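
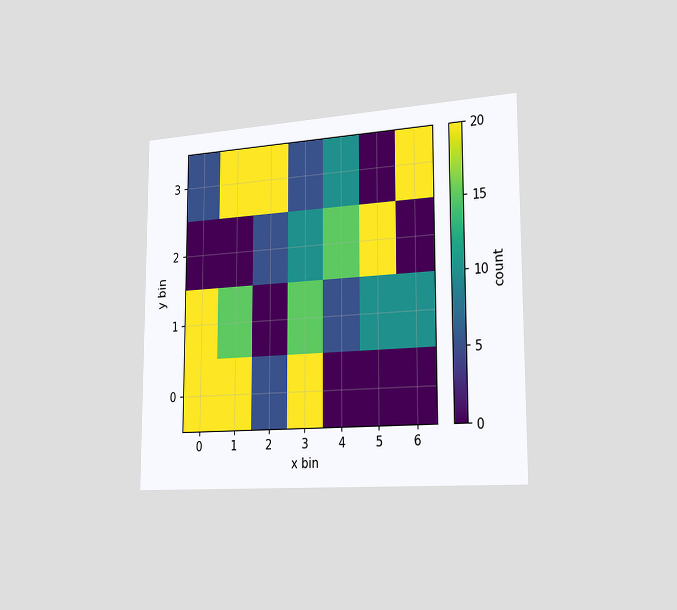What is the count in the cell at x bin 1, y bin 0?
20

The chart is viewed slightly from the right. Matching the cell (1, 0) against the colorbar gives 20.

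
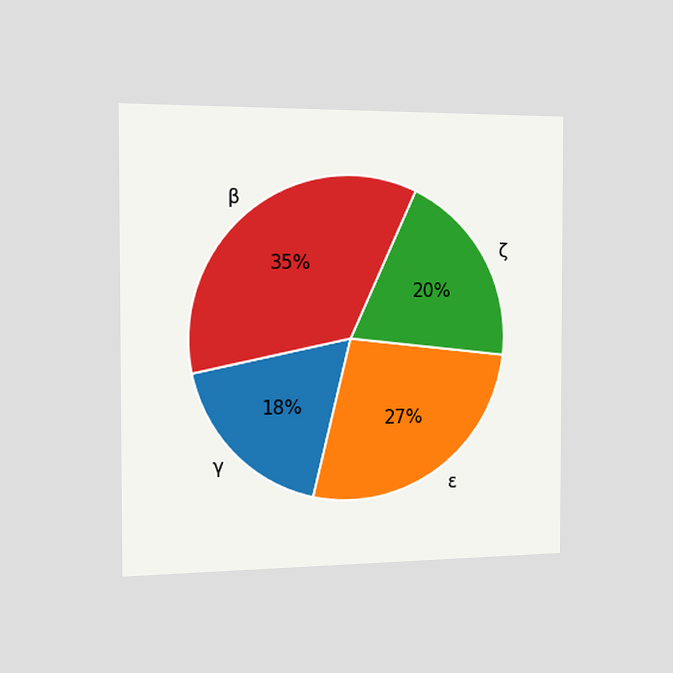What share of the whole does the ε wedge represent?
27%

The chart is viewed slightly from the left. The ε slice takes up 27% of the pie.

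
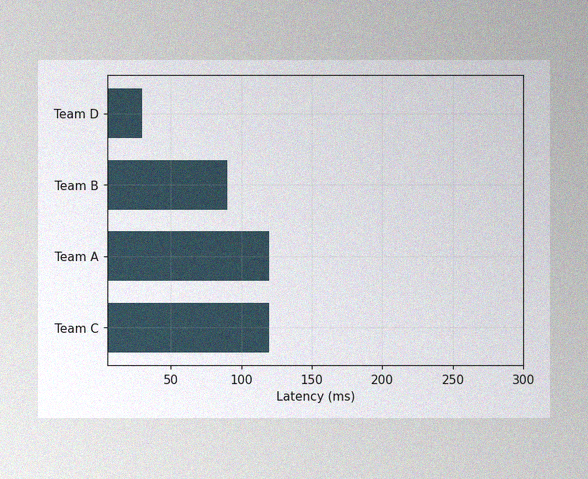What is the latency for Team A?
The image has some photo noise and uneven lighting. Reading along the chart's x-axis, the Team A bar reaches 120ms.

120ms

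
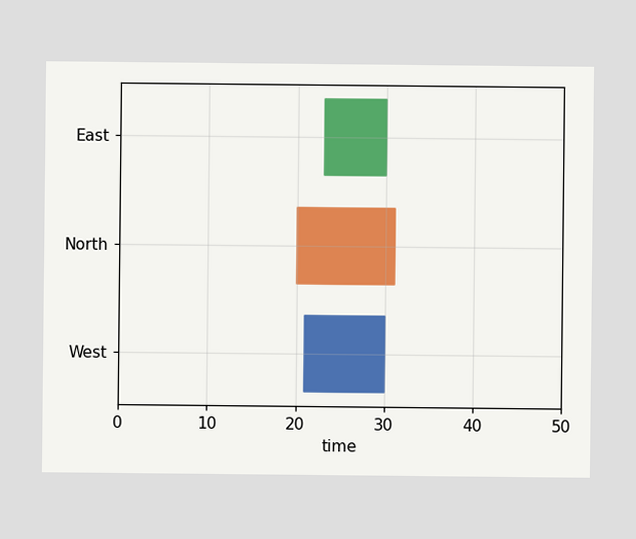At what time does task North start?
20

The North bar begins at t=20.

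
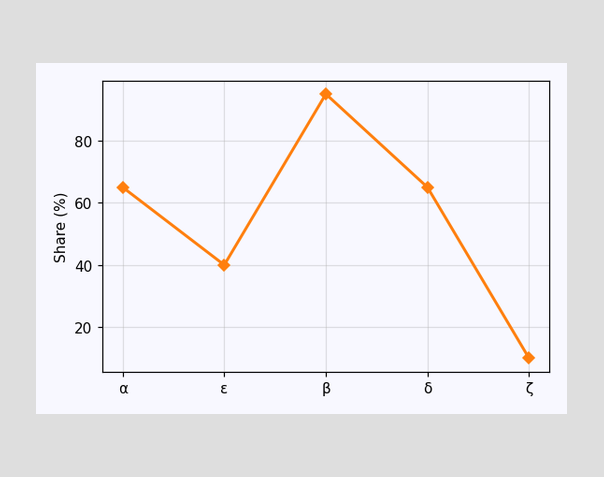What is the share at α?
65%

At α, the line is at 65%.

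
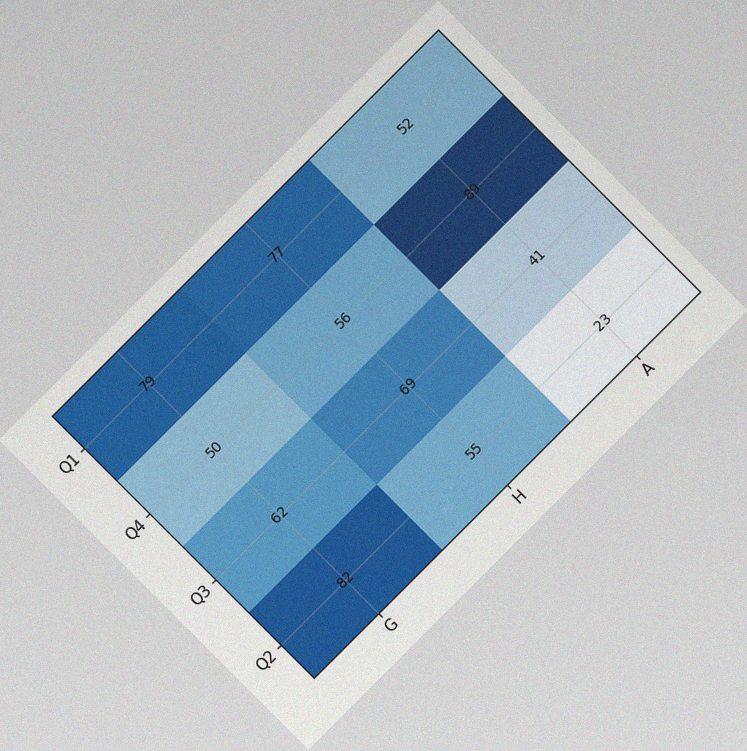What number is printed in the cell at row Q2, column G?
82

The chart is tilted about 45° counter-clockwise, with some photo noise. The (Q2, G) cell reads 82.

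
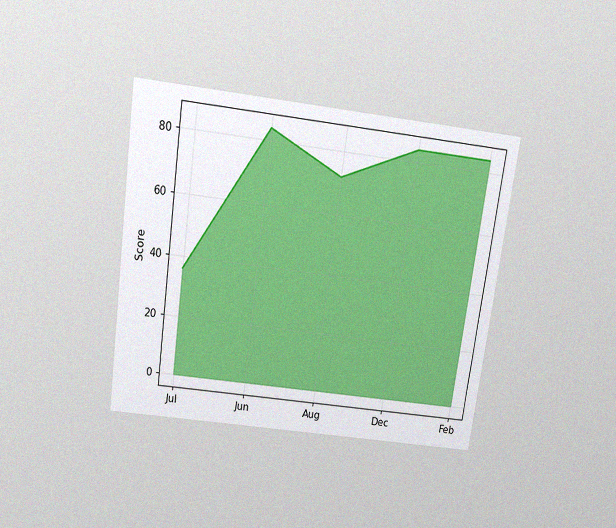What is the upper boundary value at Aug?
72

The chart is tilted about 8° clockwise and viewed slightly from above, with some photo noise. At Aug the upper boundary is at 72.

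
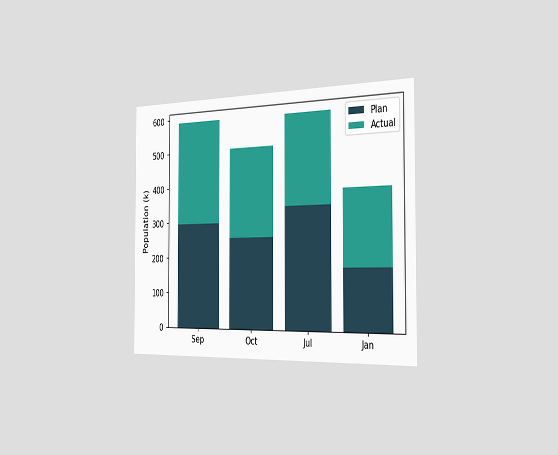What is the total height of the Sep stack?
The chart is viewed slightly from the right. The Sep stack's top reaches 588k on the y-axis.

588k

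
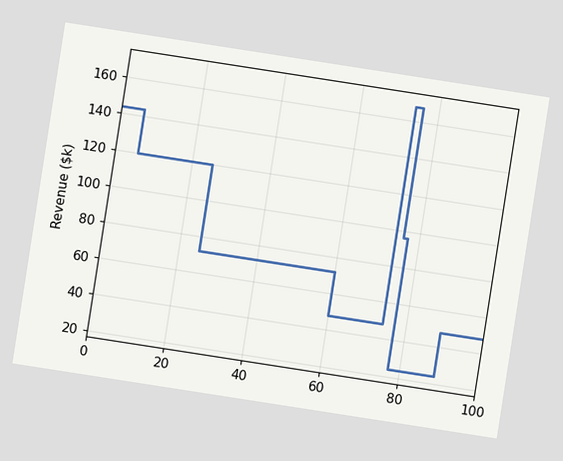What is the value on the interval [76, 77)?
The chart is tilted about 9° clockwise. On [76, 77) the step sits at $96k.

$96k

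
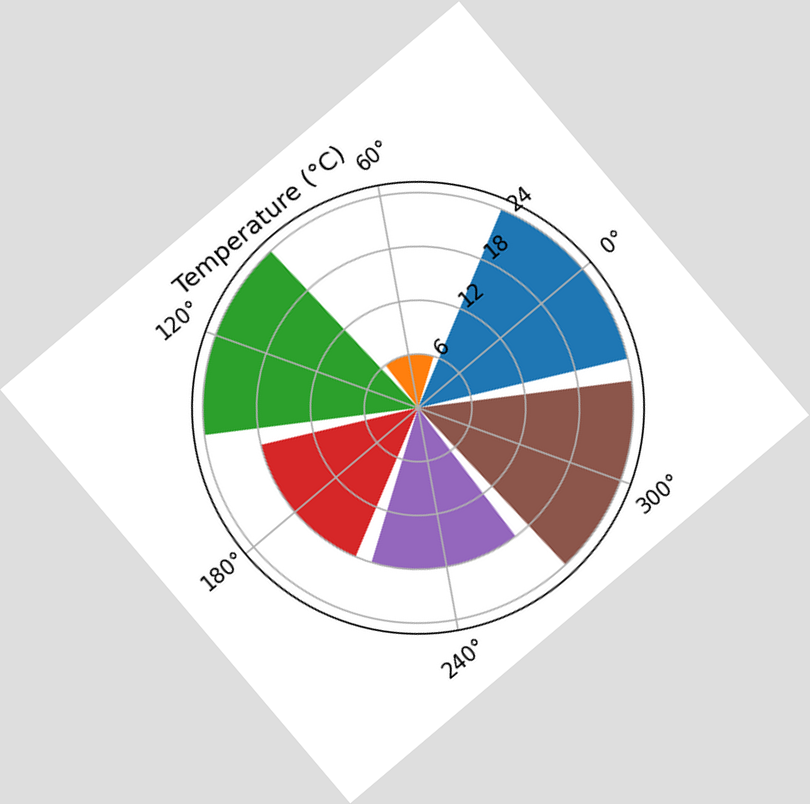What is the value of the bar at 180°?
18°C

The chart is tilted about 40° counter-clockwise. The bar at 180° reaches 18°C on the radial axis.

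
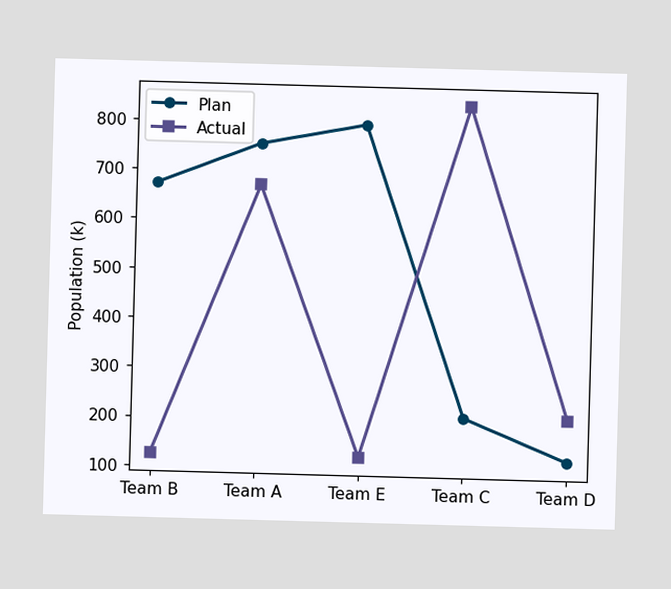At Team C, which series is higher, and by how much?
Actual, by 630k

At Team C, Actual sits above the other line by 630k.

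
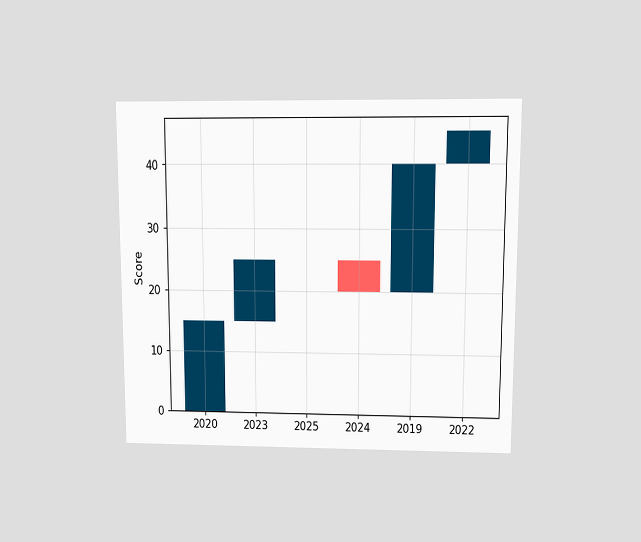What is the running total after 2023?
The chart is viewed at a slight angle. After 2023 the running total reaches 25.

25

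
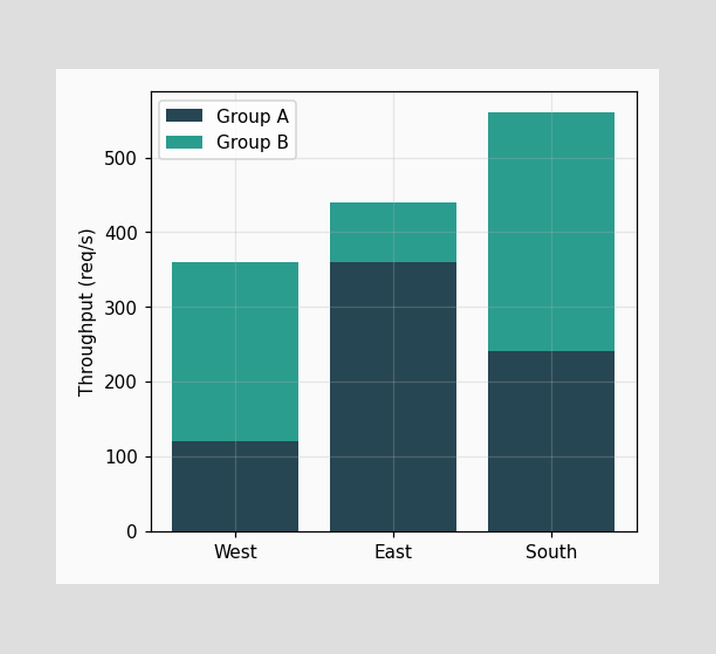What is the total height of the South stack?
The South stack's top reaches 560req/s on the y-axis.

560req/s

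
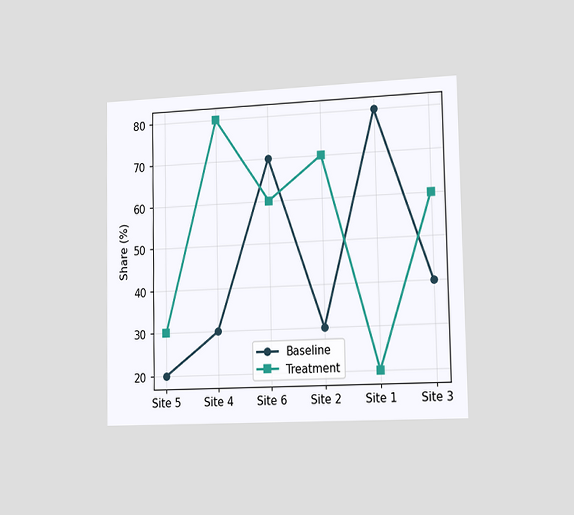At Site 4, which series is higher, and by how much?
The chart is viewed slightly from the right. At Site 4, Treatment sits above the other line by 50%.

Treatment, by 50%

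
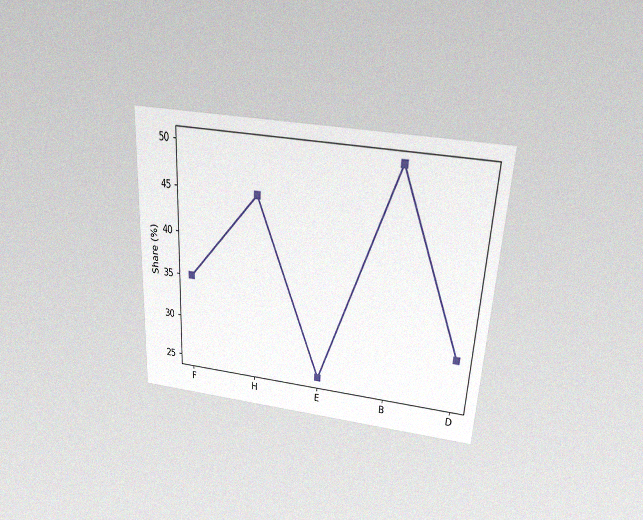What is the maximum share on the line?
50%

The chart is tilted about 3° clockwise and viewed slightly from above, with some photo noise. The highest point is at B, and reading across to the y-axis gives 50%.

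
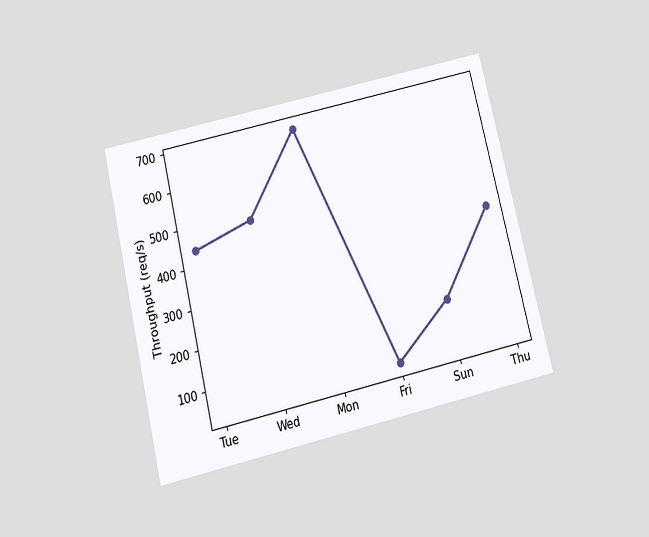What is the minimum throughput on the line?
The chart is tilted about 13° counter-clockwise and viewed slightly from below. The lowest point is at Fri, and reading across to the y-axis gives 40req/s.

40req/s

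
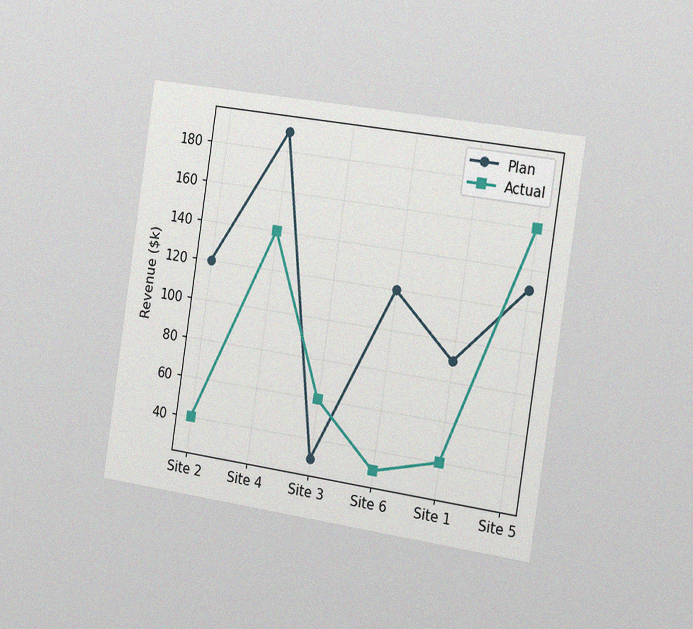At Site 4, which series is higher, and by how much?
The chart is tilted about 8° clockwise and viewed slightly from the right, with some photo noise. At Site 4, Plan sits above the other line by $50k.

Plan, by $50k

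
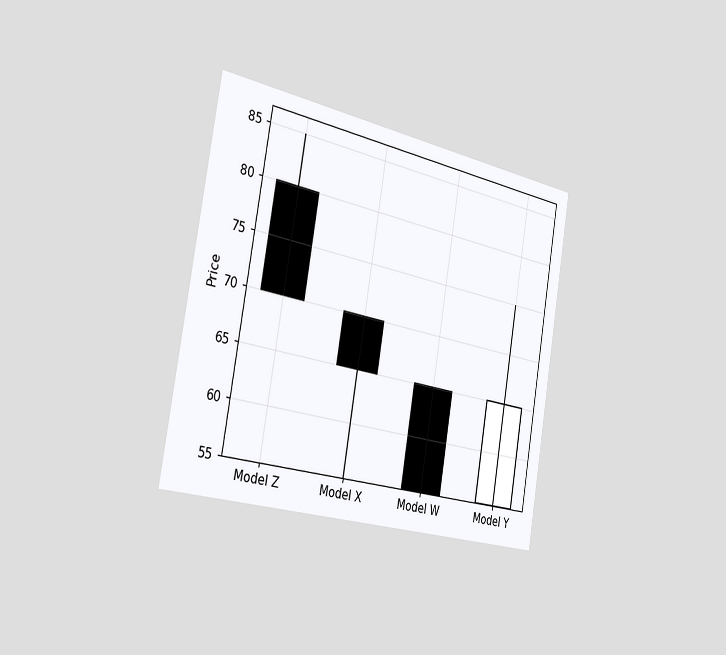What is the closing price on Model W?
The chart is tilted about 10° clockwise and viewed slightly from the left. The Model W candle closes at 55.

55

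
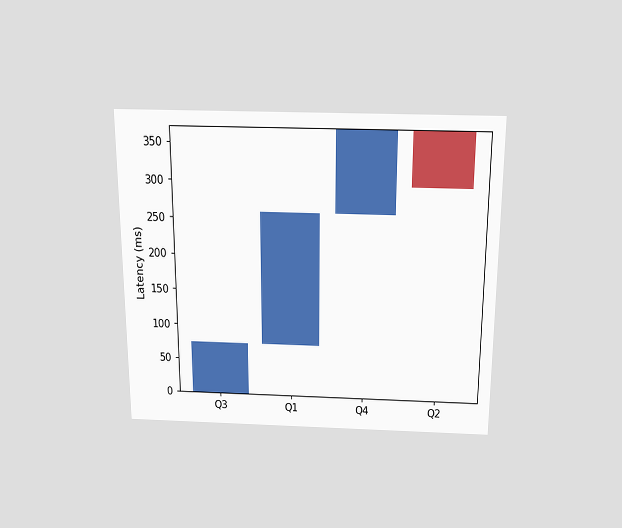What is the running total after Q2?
The chart is viewed slightly from above. After Q2 the running total reaches 296ms.

296ms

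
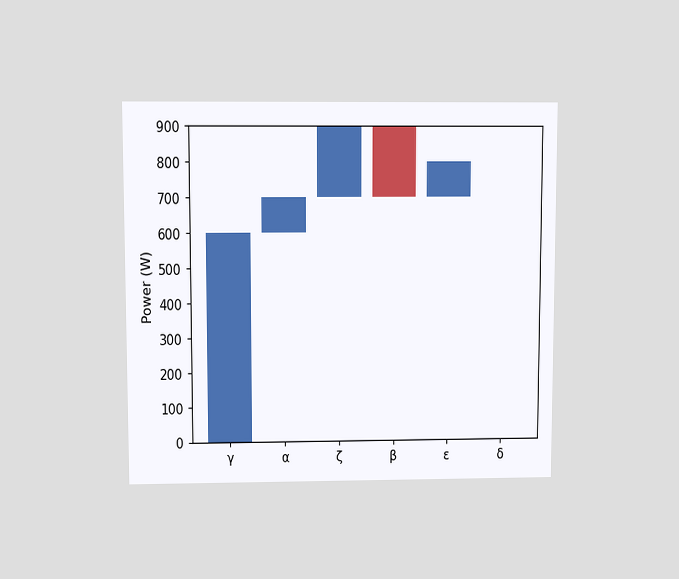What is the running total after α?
The chart is viewed slightly from above. After α the running total reaches 700W.

700W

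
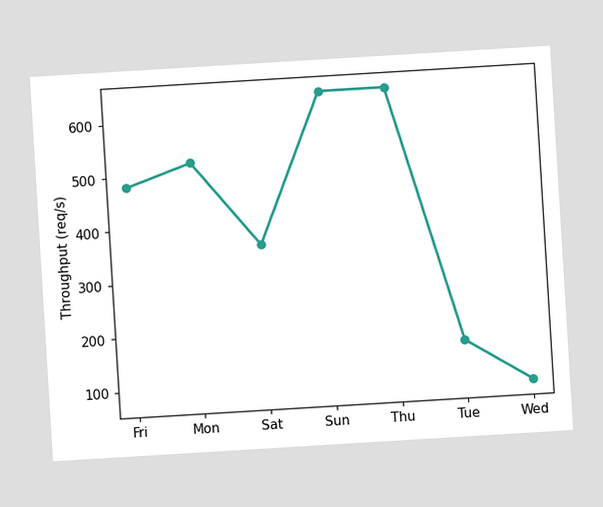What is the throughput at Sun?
640req/s

The chart is tilted about 3° counter-clockwise. At Sun, the line is at 640req/s.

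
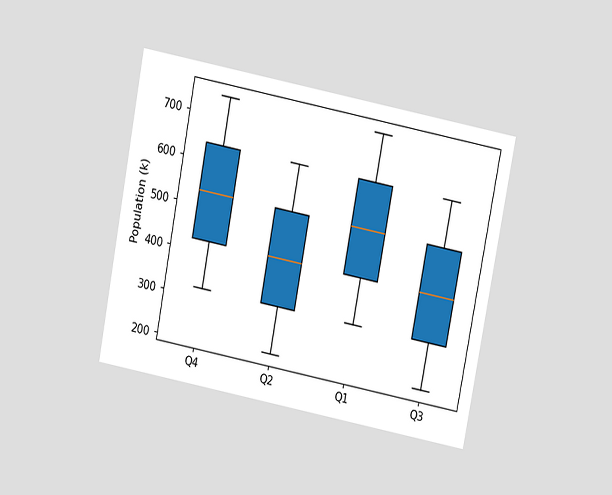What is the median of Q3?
424k

The chart is tilted about 11° clockwise and viewed slightly from above. The median line in the Q3 box sits at 424k.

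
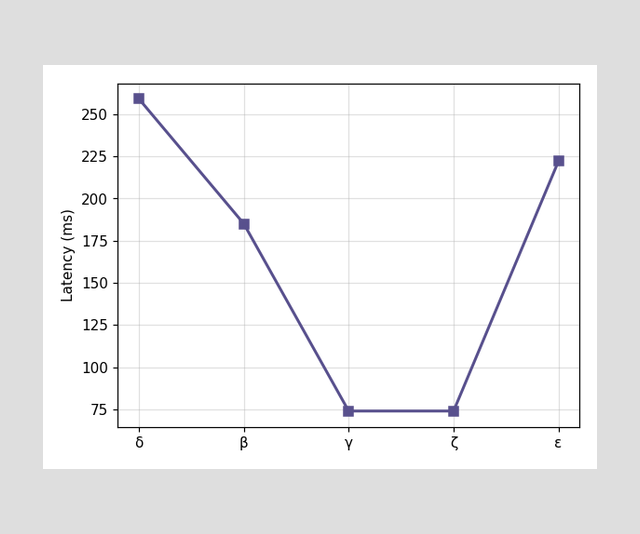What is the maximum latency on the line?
The highest point is at δ, and reading across to the y-axis gives 259ms.

259ms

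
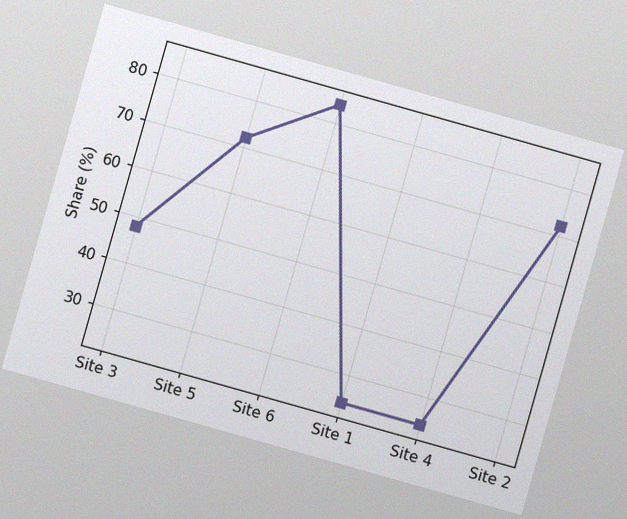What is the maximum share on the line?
The chart is tilted about 16° clockwise, with some photo noise. The highest point is at Site 6, and reading across to the y-axis gives 84%.

84%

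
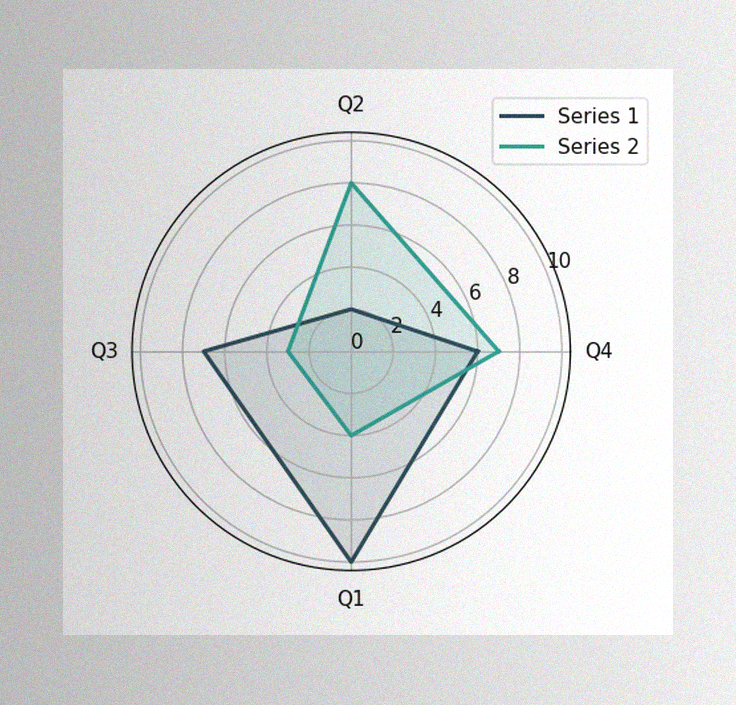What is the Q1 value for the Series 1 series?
The image has some photo noise and uneven lighting. On the Q1 axis, Series 1 reaches 10.

10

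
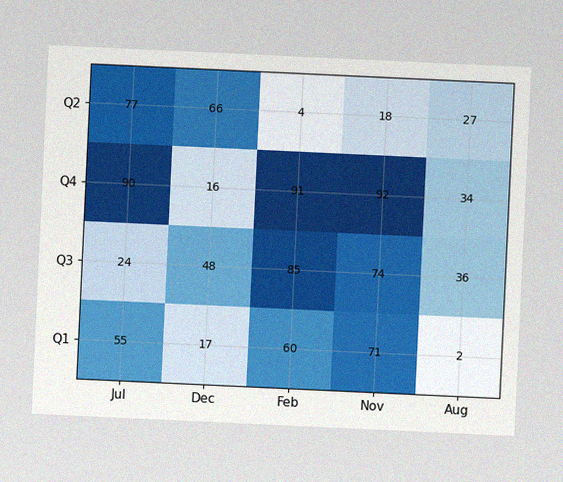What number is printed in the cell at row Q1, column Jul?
The chart is tilted about 3° clockwise, with some photo noise. The (Q1, Jul) cell reads 55.

55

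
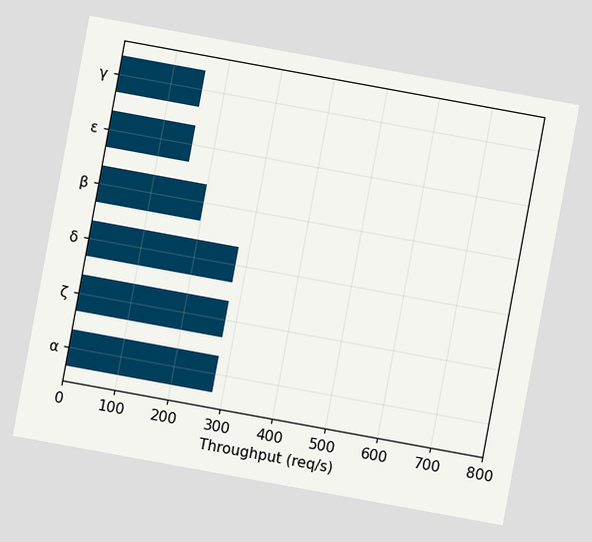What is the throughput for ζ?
The chart is tilted about 10° clockwise. Reading along the chart's x-axis, the ζ bar reaches 280req/s.

280req/s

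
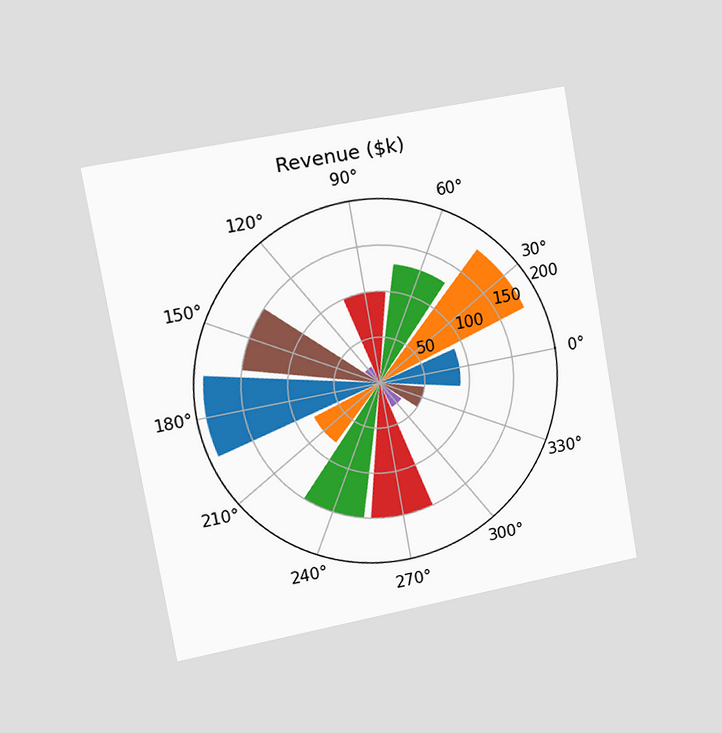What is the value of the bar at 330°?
$50k

The chart is tilted about 10° counter-clockwise and viewed slightly from the left. The bar at 330° reaches $50k on the radial axis.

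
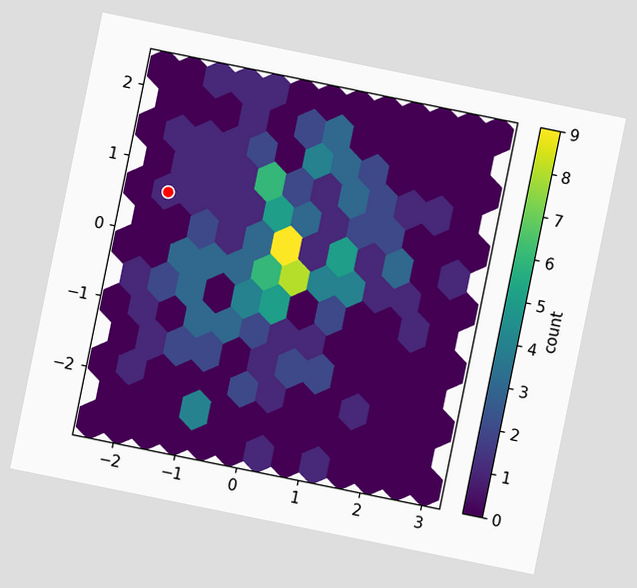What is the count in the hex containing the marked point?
The chart is tilted about 11° clockwise. The marked hex reads 1 on the colorbar.

1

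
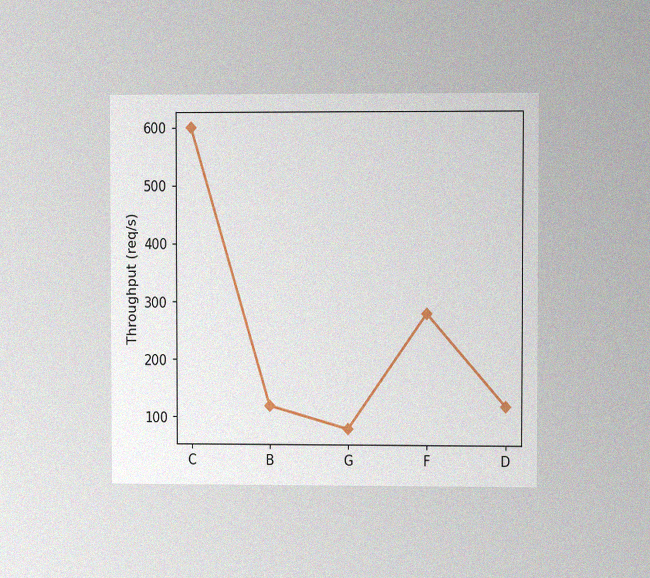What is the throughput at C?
The chart is viewed at a slight angle, with some photo noise. At C, the line is at 600req/s.

600req/s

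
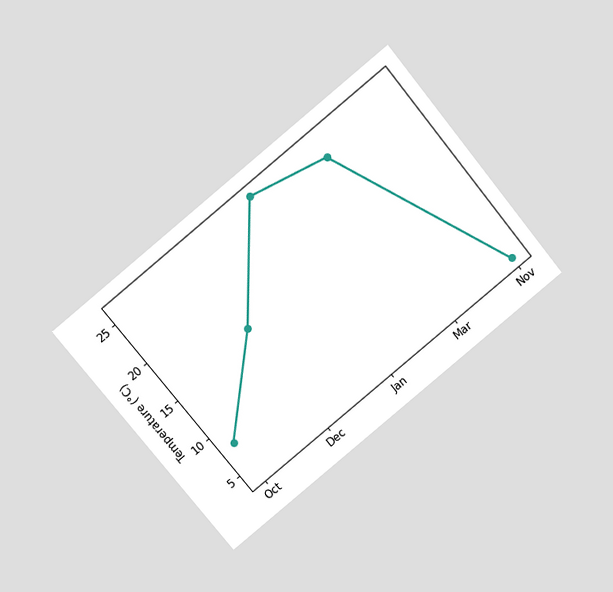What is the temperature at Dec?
16°C

The chart is tilted about 39° counter-clockwise and viewed slightly from above. At Dec, the line is at 16°C.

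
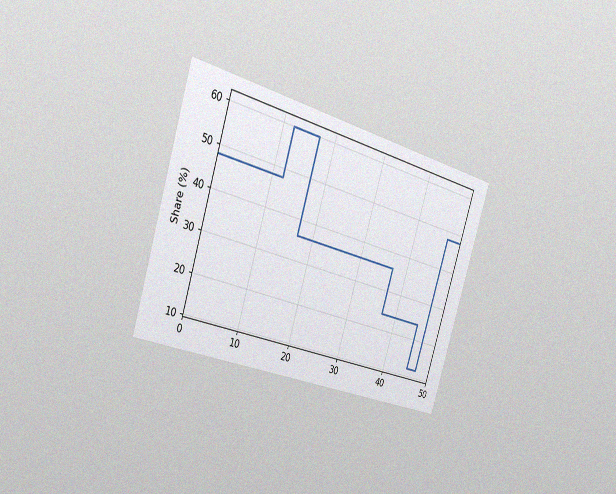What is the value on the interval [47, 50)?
48%

The chart is tilted about 17° clockwise and viewed slightly from the left, with some photo noise. On [47, 50) the step sits at 48%.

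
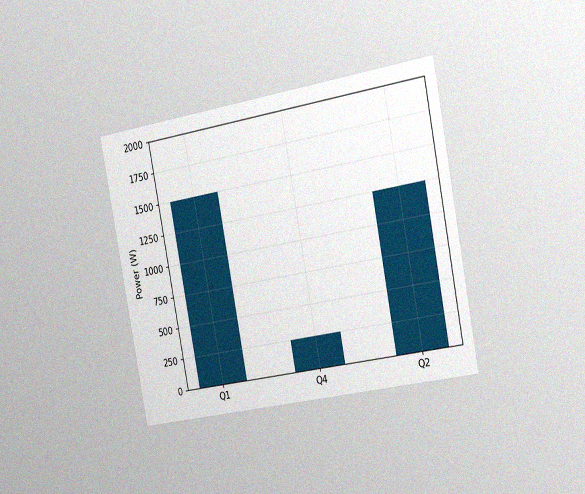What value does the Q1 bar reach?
The chart is tilted about 11° counter-clockwise and viewed slightly from the right, with some photo noise. Reading along the chart's y-axis, the Q1 bar reaches 1500W.

1500W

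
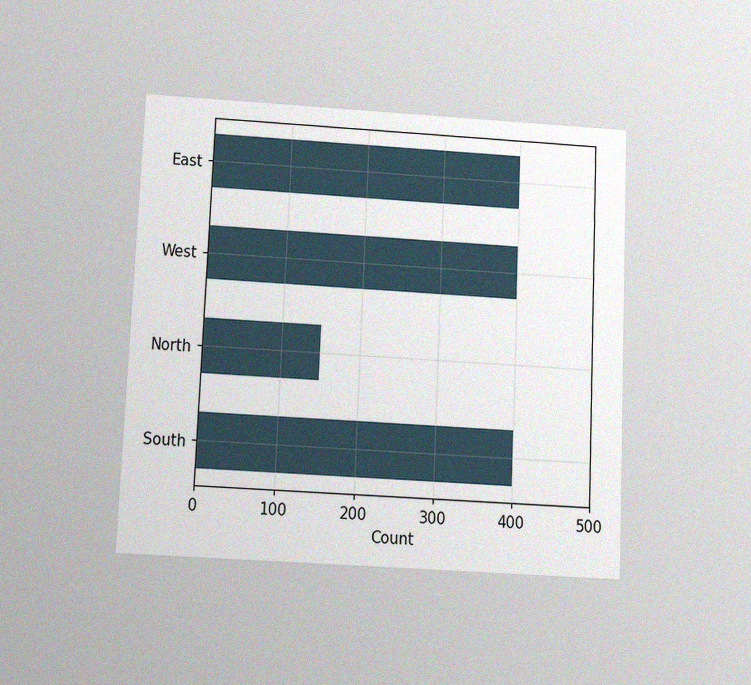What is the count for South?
400

The chart is tilted about 2° clockwise and viewed slightly from below, with some photo noise. Reading along the chart's x-axis, the South bar reaches 400.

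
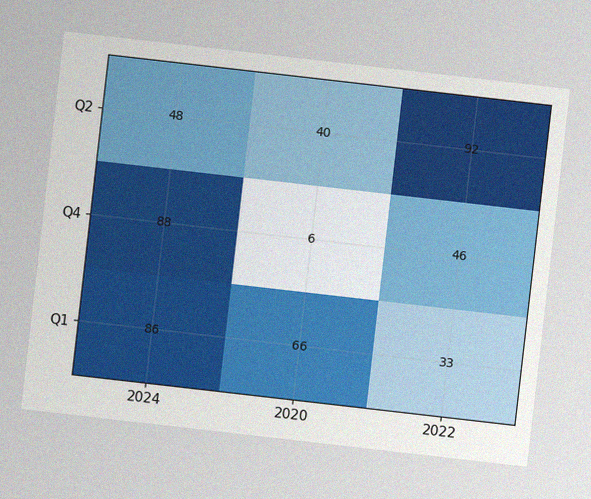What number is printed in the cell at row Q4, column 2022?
The chart is tilted about 7° clockwise, with some photo noise. The (Q4, 2022) cell reads 46.

46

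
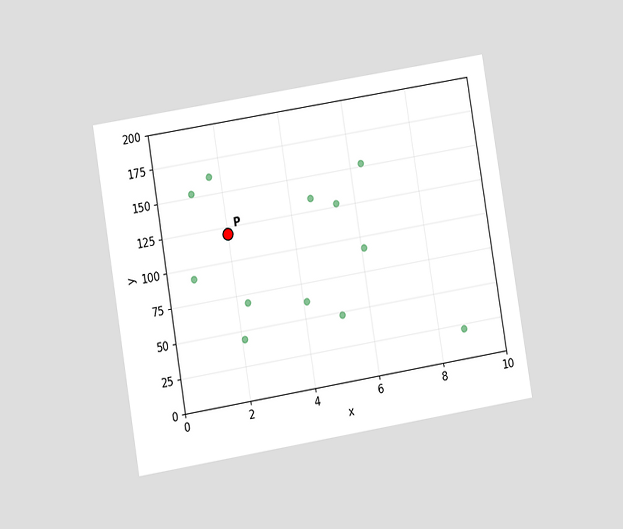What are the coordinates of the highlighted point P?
The chart is tilted about 9° counter-clockwise and viewed at a slight angle. Following the gridlines from P to each axis, P sits at (2, 120).

(2, 120)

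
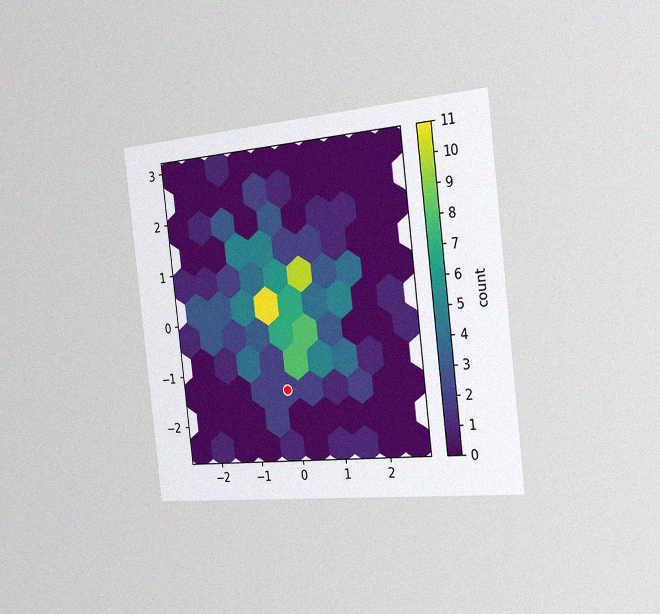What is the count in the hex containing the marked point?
The chart is tilted about 7° counter-clockwise and viewed slightly from the right, with some photo noise. The marked hex reads 2 on the colorbar.

2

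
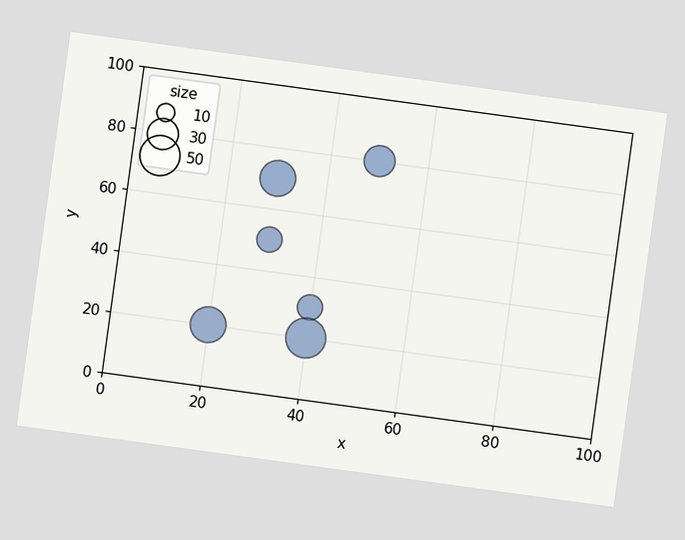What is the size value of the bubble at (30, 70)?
The chart is tilted about 8° clockwise. Matching the bubble at (30, 70) against the size legend gives 40.

40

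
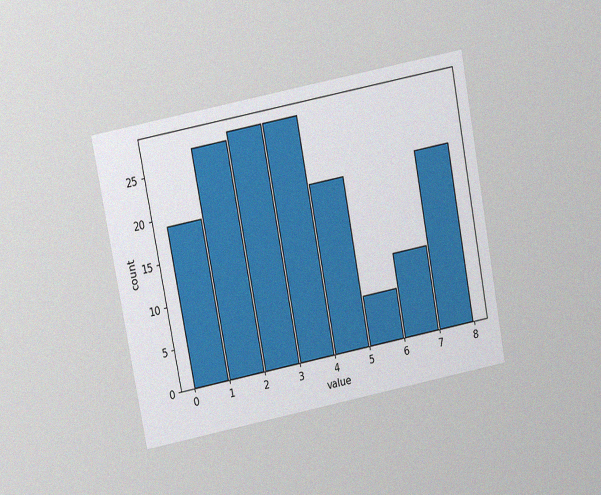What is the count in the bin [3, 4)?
28

The chart is tilted about 11° counter-clockwise and viewed slightly from above, with some photo noise. The [3, 4) bin has height 28.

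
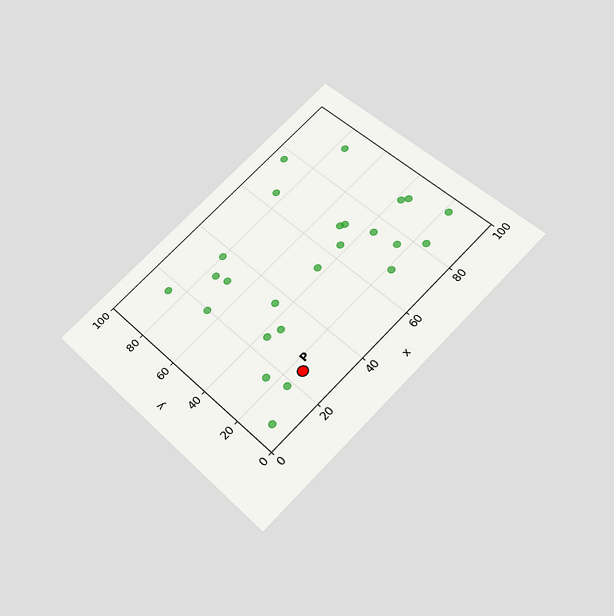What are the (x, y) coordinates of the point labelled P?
(25, 15)

The chart is tilted about 45° counter-clockwise and viewed slightly from below. Following the gridlines from P to each axis, P sits at (25, 15).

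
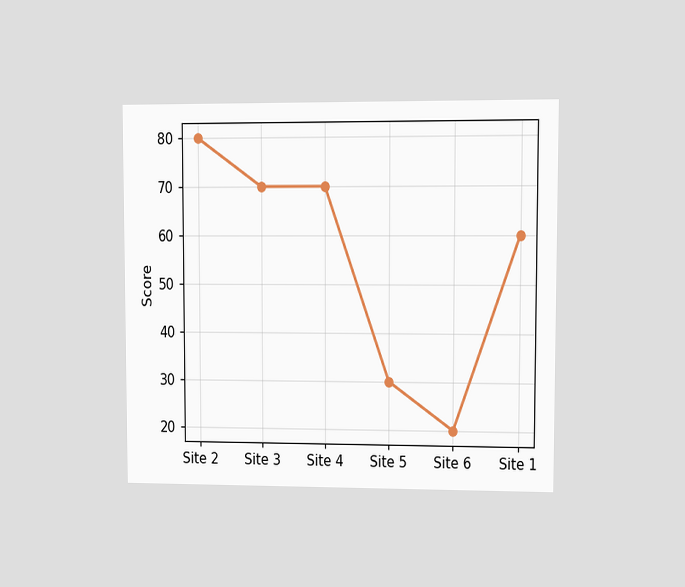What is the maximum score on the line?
The chart is viewed at a slight angle. The highest point is at Site 2, and reading across to the y-axis gives 80.

80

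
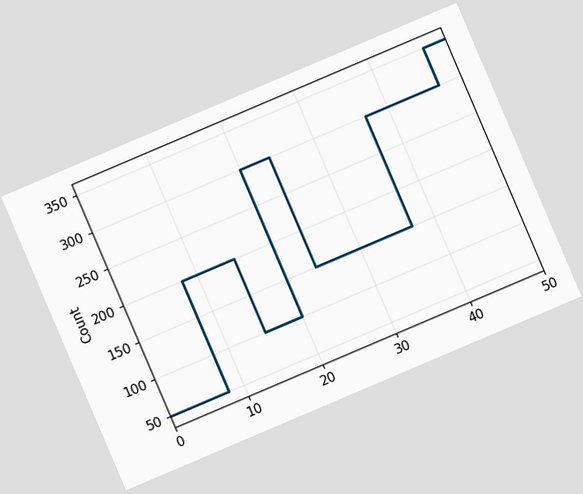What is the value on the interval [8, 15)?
The chart is tilted about 23° counter-clockwise. On [8, 15) the step sits at 200.

200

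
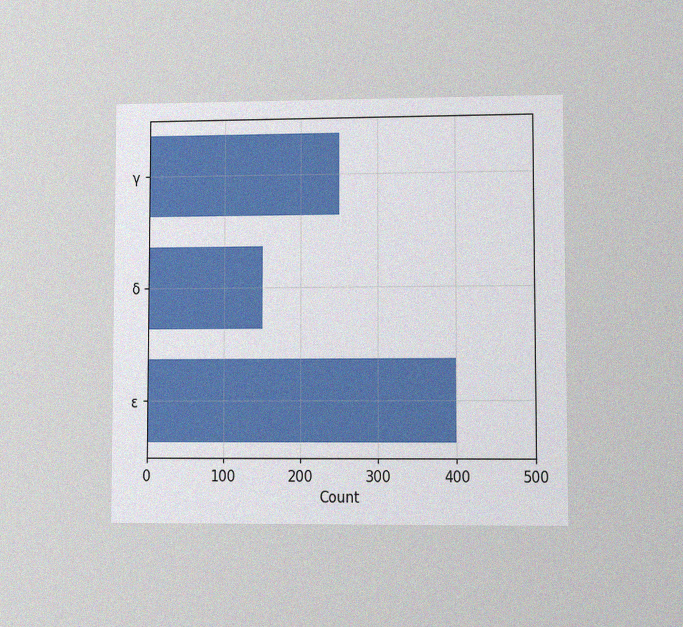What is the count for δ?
150

The chart is viewed at a slight angle, with some photo noise. Reading along the chart's x-axis, the δ bar reaches 150.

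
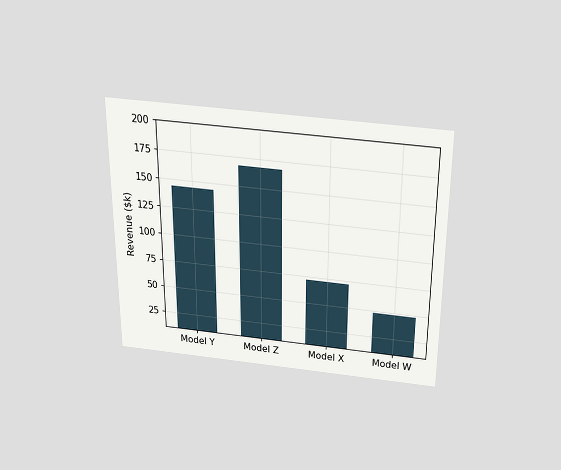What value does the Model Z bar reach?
$168k

The chart is viewed slightly from above. Reading along the chart's y-axis, the Model Z bar reaches $168k.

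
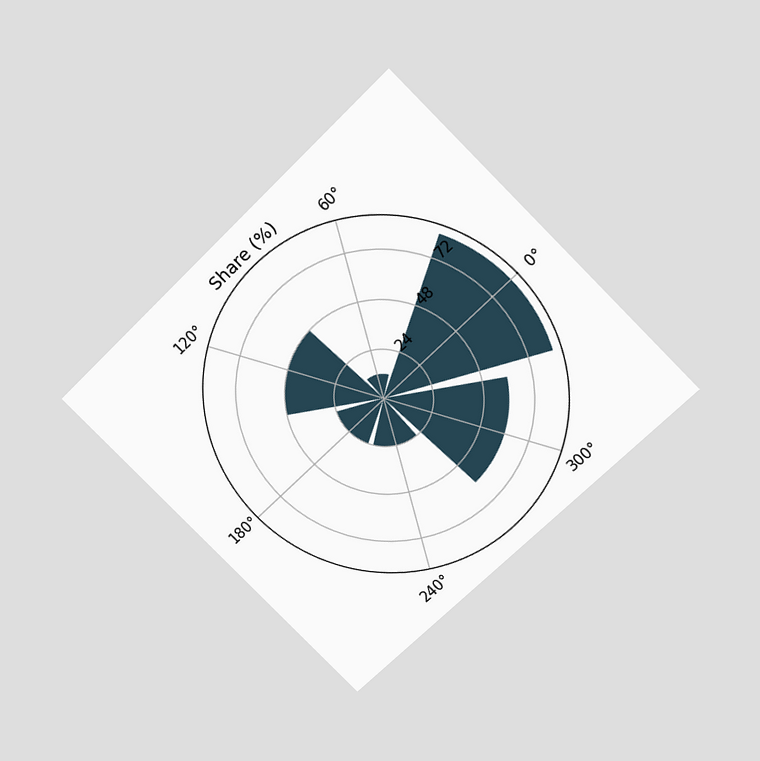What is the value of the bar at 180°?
The chart is tilted about 45° counter-clockwise and viewed slightly from above. The bar at 180° reaches 24% on the radial axis.

24%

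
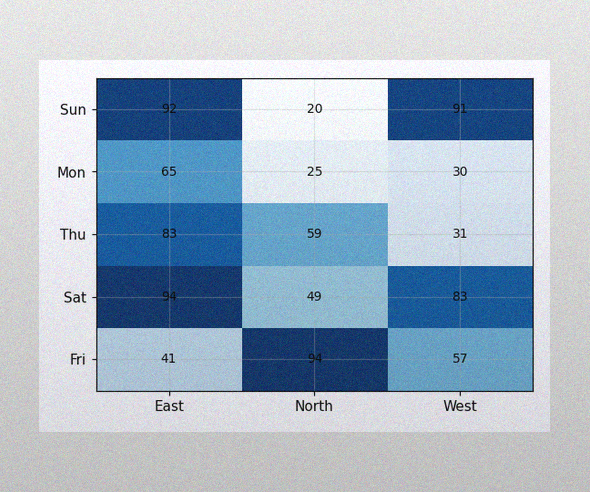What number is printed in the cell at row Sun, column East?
The image has some photo noise and uneven lighting. The (Sun, East) cell reads 92.

92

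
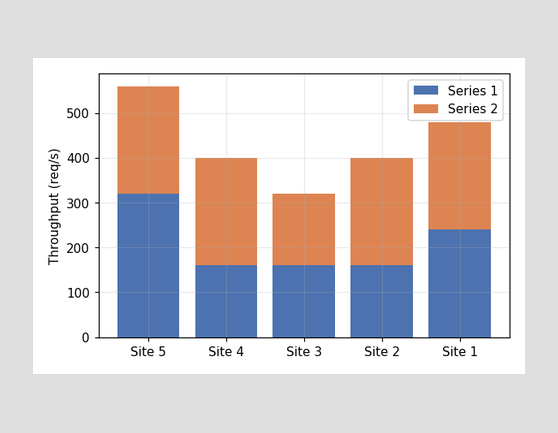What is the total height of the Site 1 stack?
The Site 1 stack's top reaches 480req/s on the y-axis.

480req/s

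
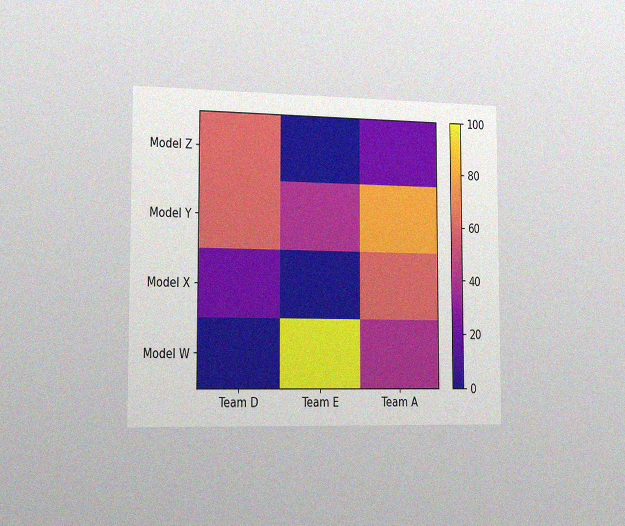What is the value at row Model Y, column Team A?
80

The chart is viewed slightly from the left, with some photo noise. Matching cell (Model Y, Team A) against the colorbar gives 80.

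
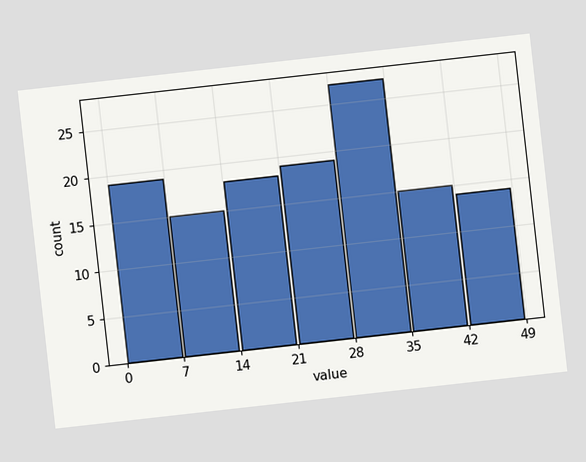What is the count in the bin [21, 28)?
The chart is tilted about 6° counter-clockwise. The [21, 28) bin has height 19.

19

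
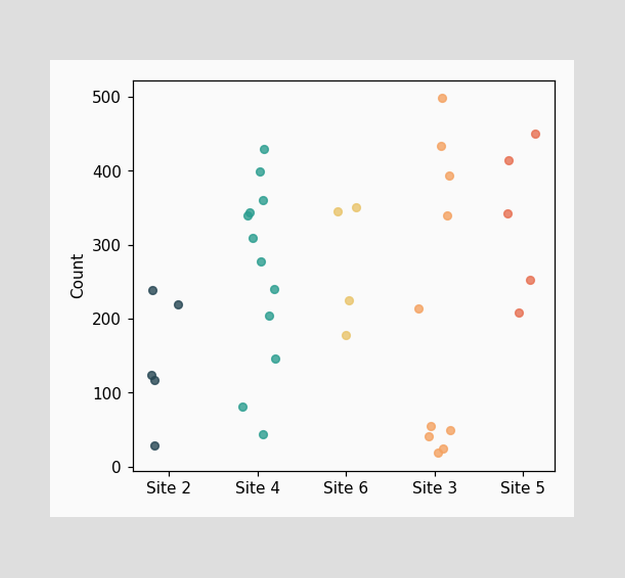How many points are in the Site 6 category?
4

Counting the markers in the Site 6 column gives 4.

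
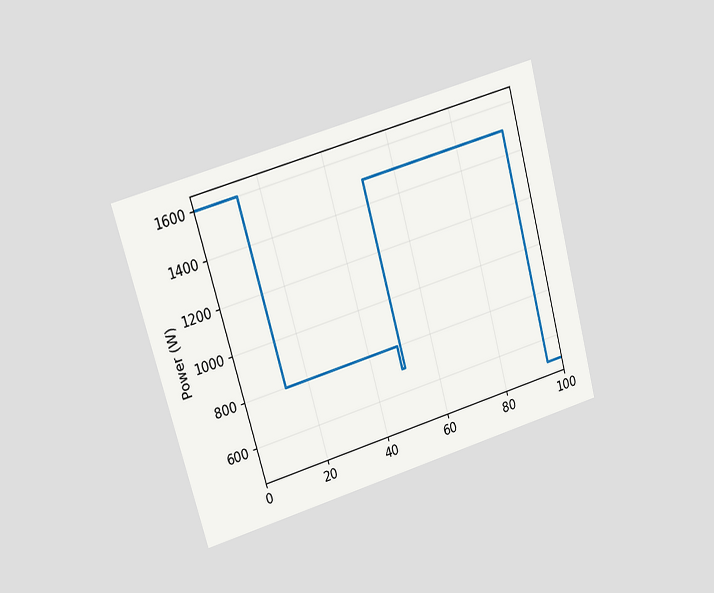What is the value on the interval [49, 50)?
700W

The chart is tilted about 16° counter-clockwise and viewed at a slight angle. On [49, 50) the step sits at 700W.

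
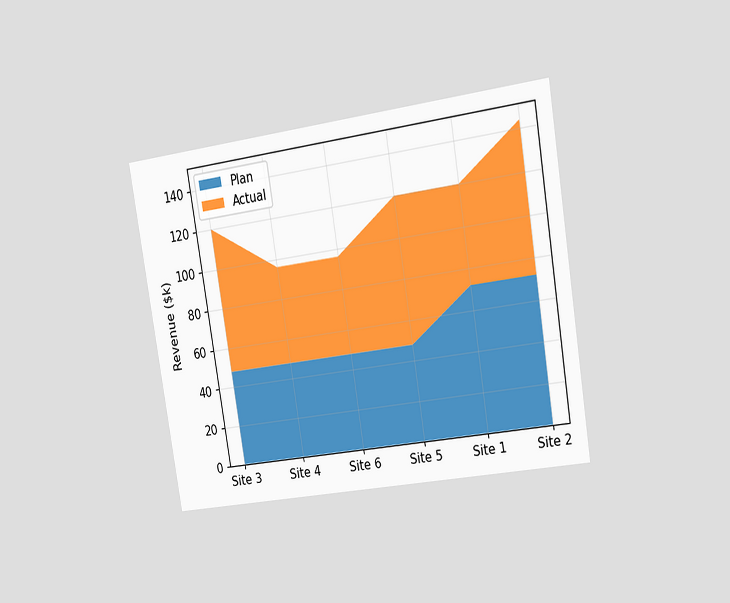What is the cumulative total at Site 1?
$120k

The chart is tilted about 9° counter-clockwise and viewed slightly from the right. The stacked total at Site 1 reaches $120k.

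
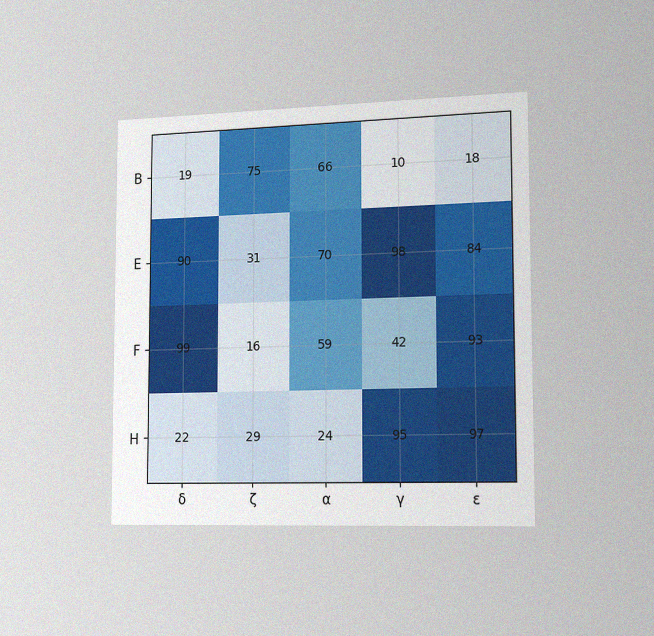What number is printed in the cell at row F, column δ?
The chart is viewed slightly from the right, with some photo noise. The (F, δ) cell reads 99.

99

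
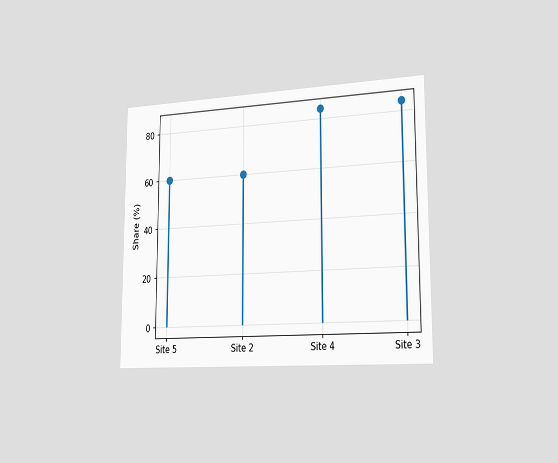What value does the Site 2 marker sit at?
60%

The chart is viewed slightly from the right. The Site 2 marker sits at 60%.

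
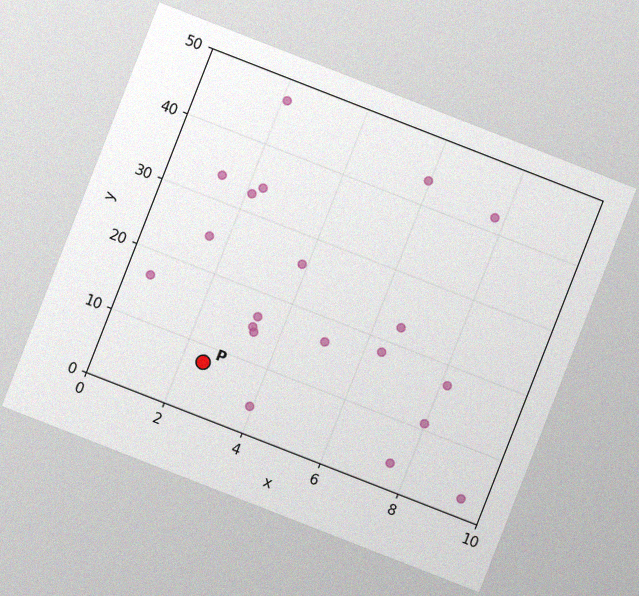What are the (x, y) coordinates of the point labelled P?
(2.5, 7.5)

The chart is tilted about 21° clockwise, with some photo noise. Following the gridlines from P to each axis, P sits at (2.5, 7.5).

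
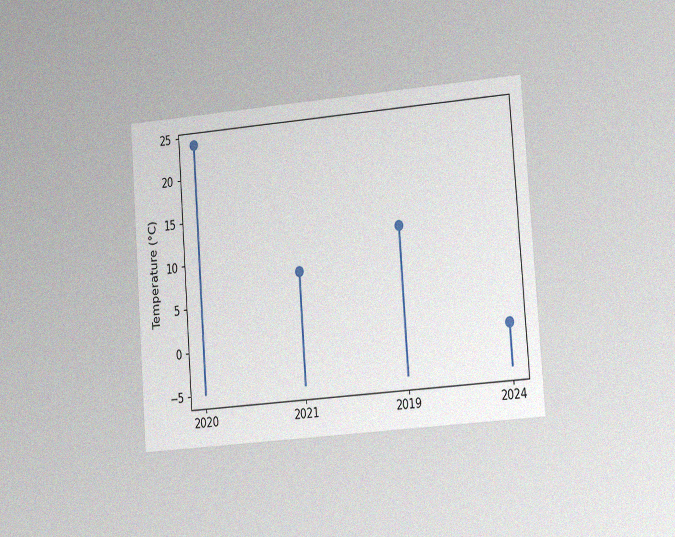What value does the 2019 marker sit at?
The chart is tilted about 4° counter-clockwise and viewed slightly from the right, with some photo noise. The 2019 marker sits at 12°C.

12°C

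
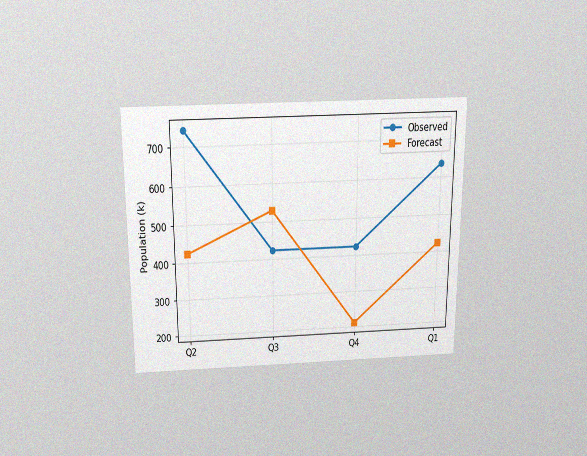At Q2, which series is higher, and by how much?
Observed, by 318k

The chart is viewed slightly from above, with some photo noise. At Q2, Observed sits above the other line by 318k.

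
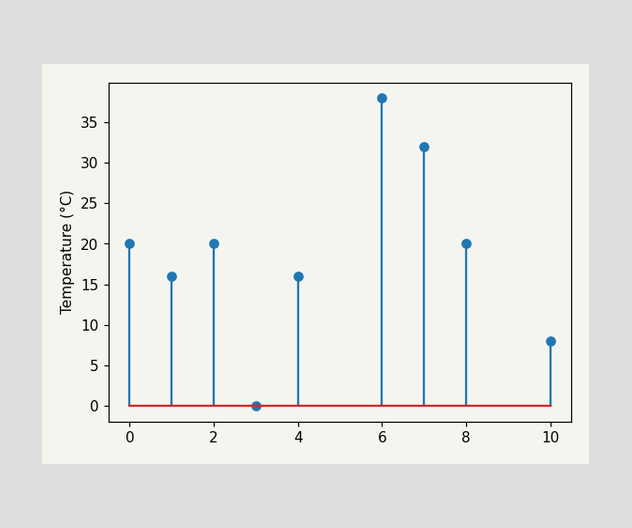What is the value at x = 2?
The stem at x=2 reaches 20°C.

20°C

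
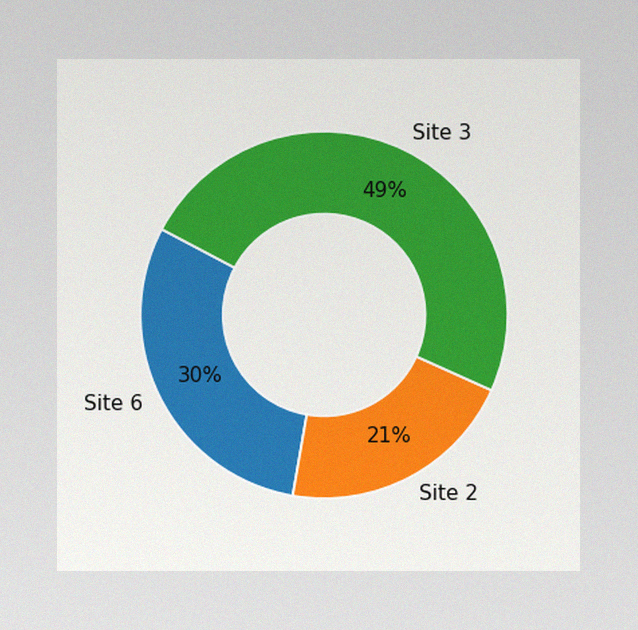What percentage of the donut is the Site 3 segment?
The image has some photo noise and uneven lighting. The Site 3 segment takes up 49% of the ring.

49%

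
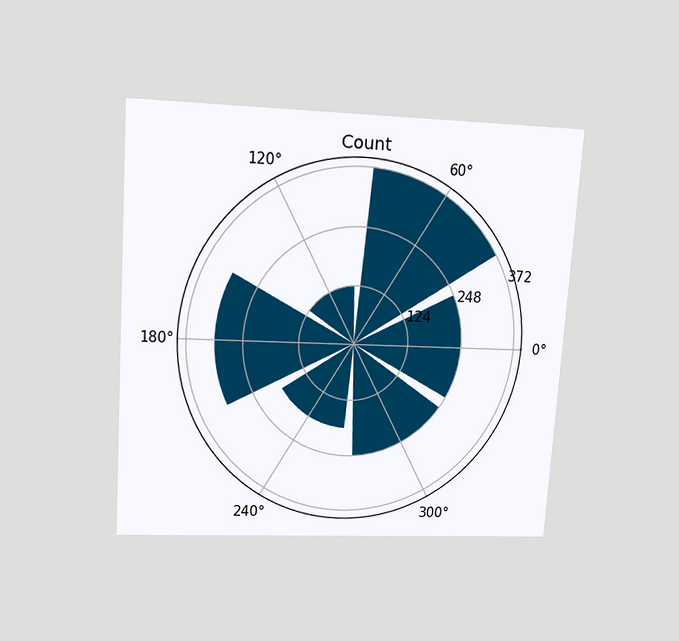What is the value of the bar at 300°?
248

The chart is tilted about 4° clockwise and viewed slightly from above. The bar at 300° reaches 248 on the radial axis.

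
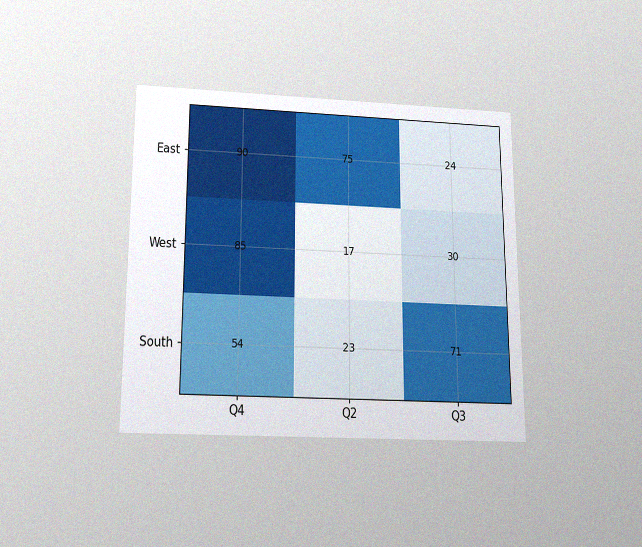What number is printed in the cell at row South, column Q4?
54

The chart is viewed slightly from below, with some photo noise. The (South, Q4) cell reads 54.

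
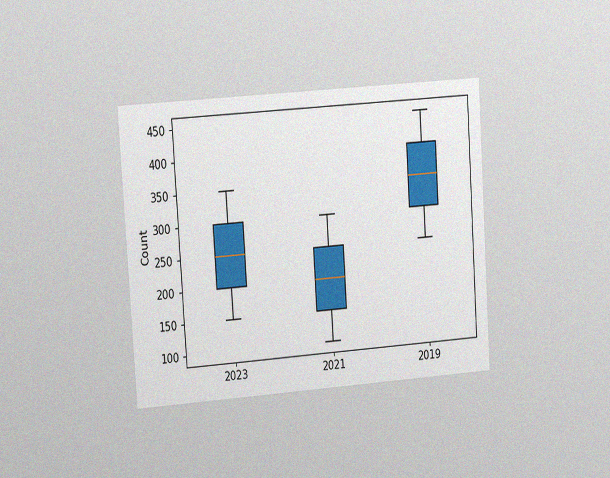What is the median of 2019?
350

The chart is tilted about 4° counter-clockwise and viewed slightly from the left, with some photo noise. The median line in the 2019 box sits at 350.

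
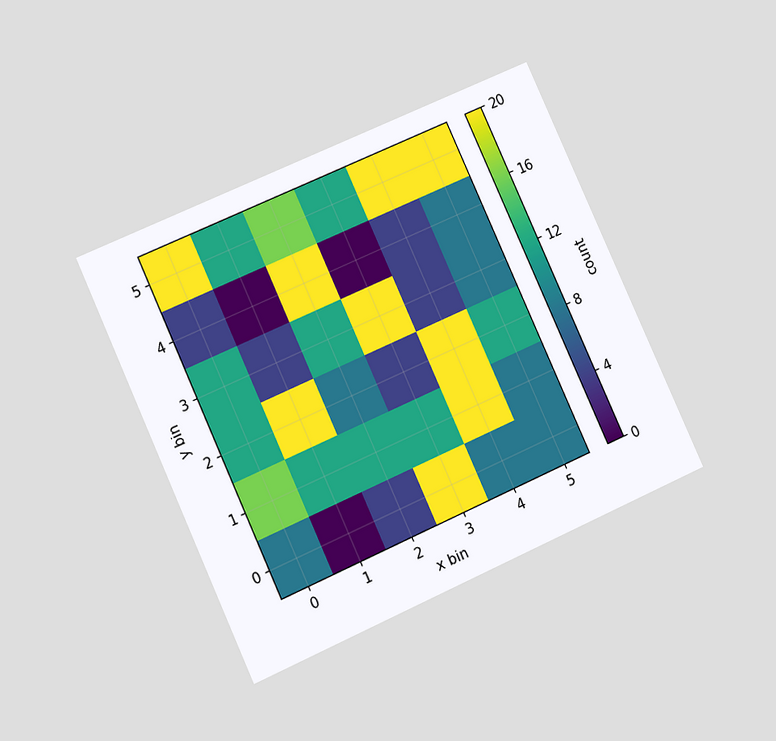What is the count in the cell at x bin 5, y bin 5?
20

The chart is tilted about 24° counter-clockwise and viewed at a slight angle. Matching the cell (5, 5) against the colorbar gives 20.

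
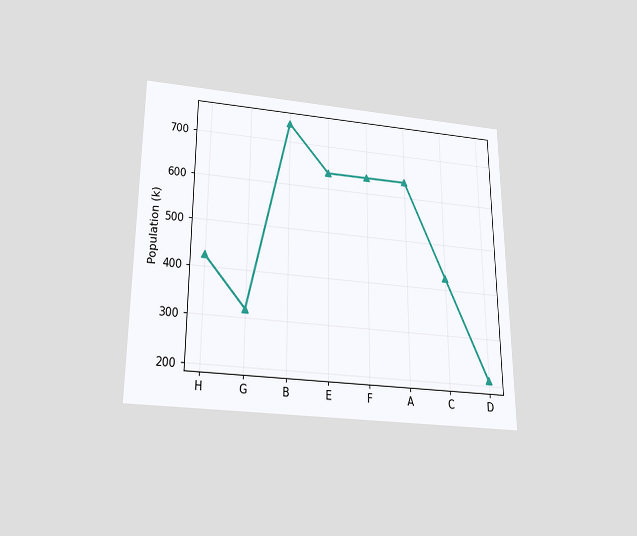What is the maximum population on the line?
The chart is viewed slightly from below. The highest point is at B, and reading across to the y-axis gives 742k.

742k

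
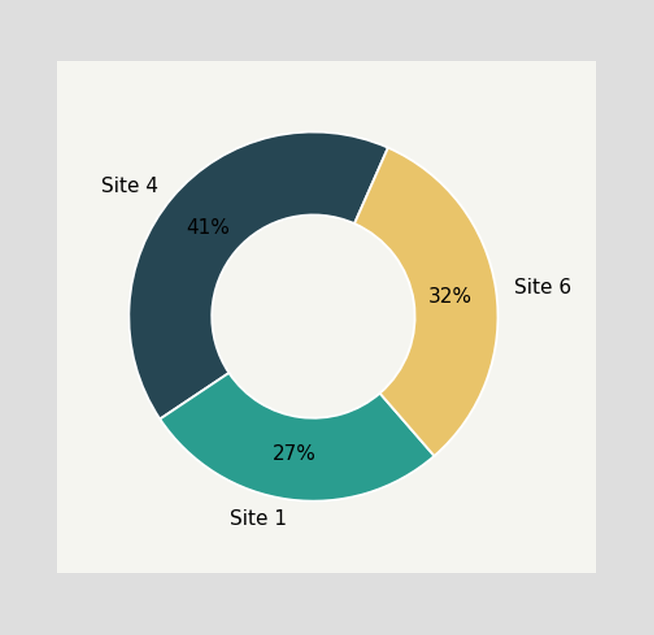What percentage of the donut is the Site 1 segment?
27%

The Site 1 segment takes up 27% of the ring.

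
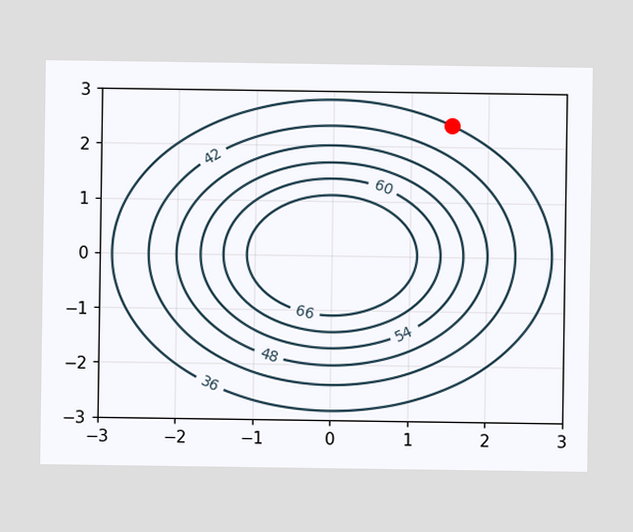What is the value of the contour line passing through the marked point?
The marked point sits on the contour labelled 36.

36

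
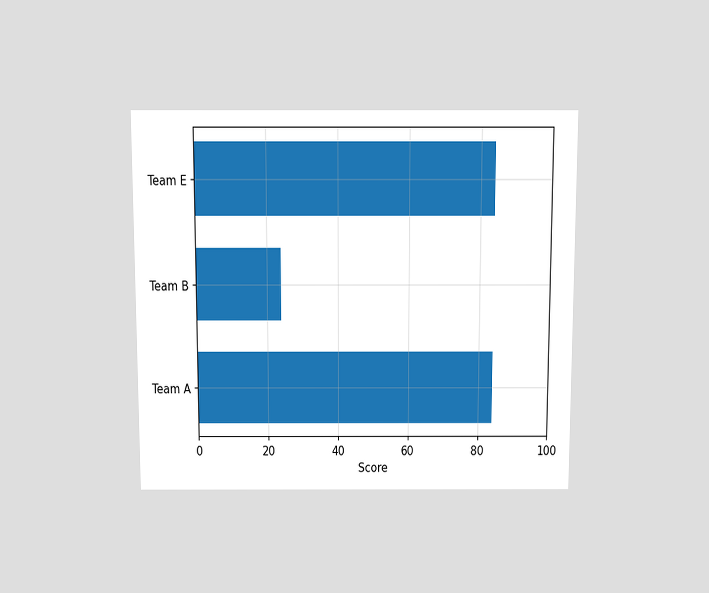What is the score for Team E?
The chart is viewed slightly from above. Reading along the chart's x-axis, the Team E bar reaches 84.

84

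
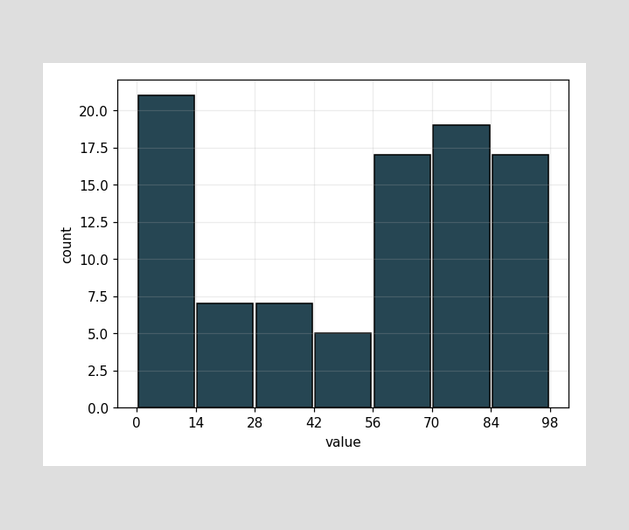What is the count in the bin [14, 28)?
The [14, 28) bin has height 7.

7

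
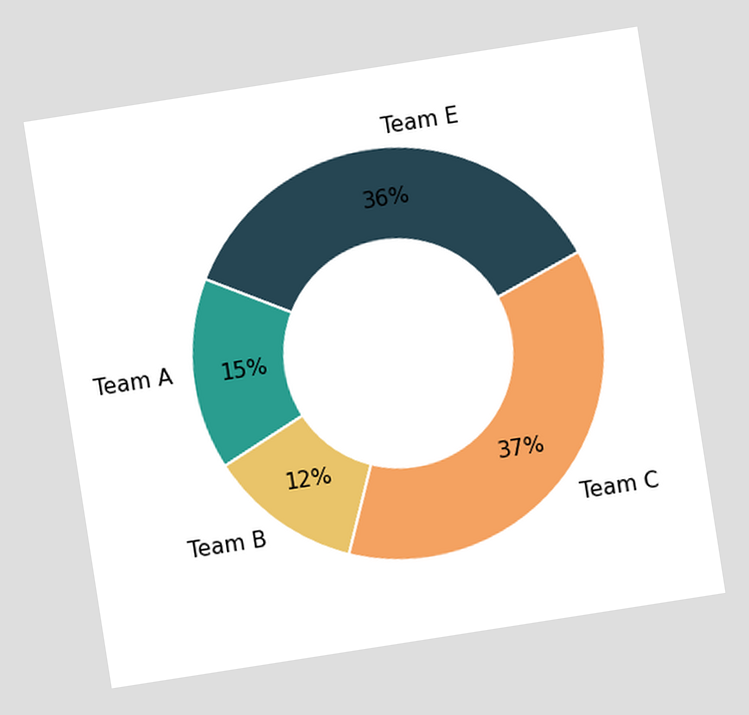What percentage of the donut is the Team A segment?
15%

The chart is tilted about 9° counter-clockwise. The Team A segment takes up 15% of the ring.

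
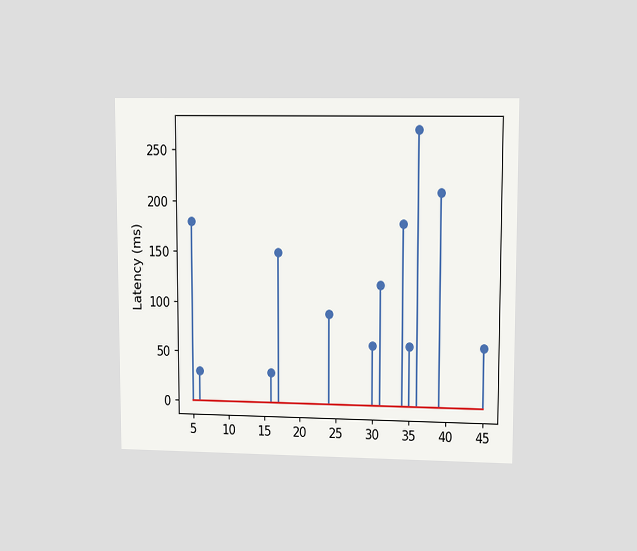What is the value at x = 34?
The chart is viewed at a slight angle. The stem at x=34 reaches 180ms.

180ms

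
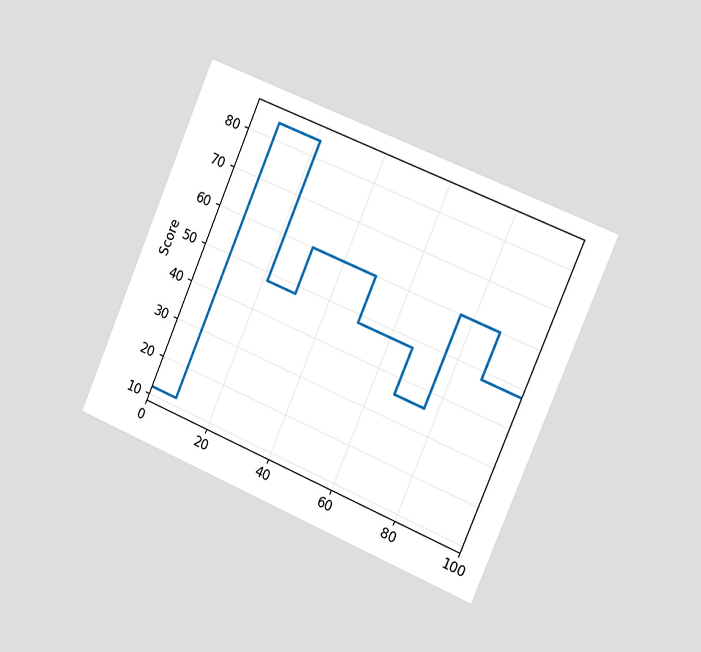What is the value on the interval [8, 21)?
The chart is tilted about 23° clockwise and viewed slightly from the right. On [8, 21) the step sits at 84.

84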